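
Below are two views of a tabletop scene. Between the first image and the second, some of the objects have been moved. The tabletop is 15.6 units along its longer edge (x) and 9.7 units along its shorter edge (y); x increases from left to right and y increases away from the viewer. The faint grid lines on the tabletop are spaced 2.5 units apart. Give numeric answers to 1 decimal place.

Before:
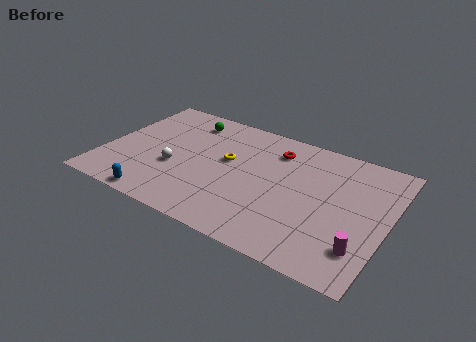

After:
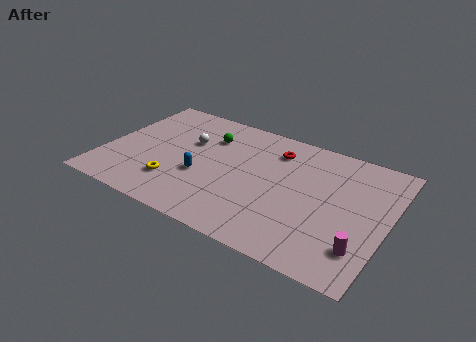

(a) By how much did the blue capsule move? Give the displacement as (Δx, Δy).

(1.9, 2.9)

From the two frames, the blue capsule sits at roughly (3.6, 0.8) before and (5.5, 3.7) after.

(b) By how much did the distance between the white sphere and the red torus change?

-1.5

They were about 6.4 units apart before and 4.9 after — 1.5 units closer together.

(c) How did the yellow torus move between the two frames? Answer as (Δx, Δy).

(-2.5, -3.1)

From the two frames, the yellow torus sits at roughly (6.7, 5.6) before and (4.2, 2.5) after.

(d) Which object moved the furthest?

the yellow torus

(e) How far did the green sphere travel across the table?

1.7

The green sphere moved from about (4.0, 8.0) to (5.4, 7.1), a distance of √(1.4² + 0.9²) ≈ 1.7.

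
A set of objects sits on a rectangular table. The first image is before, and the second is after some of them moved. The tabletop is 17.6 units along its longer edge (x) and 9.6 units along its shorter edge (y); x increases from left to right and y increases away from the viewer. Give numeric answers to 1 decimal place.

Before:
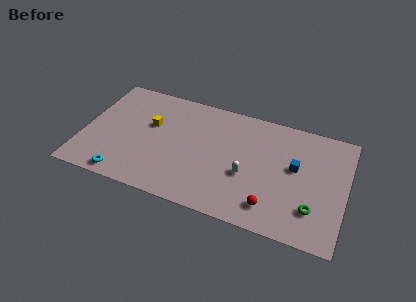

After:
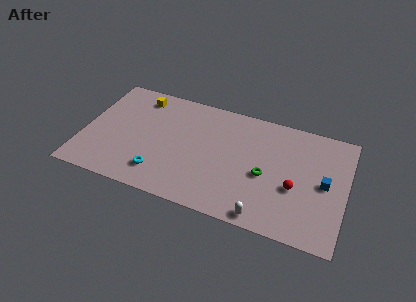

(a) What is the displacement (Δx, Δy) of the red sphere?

(1.4, 2.0)

From the two frames, the red sphere sits at roughly (12.9, 1.8) before and (14.3, 3.8) after.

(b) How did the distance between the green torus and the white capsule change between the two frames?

-1.4

They were about 4.7 units apart before and 3.3 after — 1.4 units closer together.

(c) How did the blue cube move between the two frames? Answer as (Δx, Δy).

(2.0, -0.7)

The blue cube started near (14.2, 5.5) and ended near (16.2, 4.8).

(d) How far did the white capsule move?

3.2

The white capsule moved from about (11.1, 3.8) to (12.5, 0.9), a distance of √(1.4² + 2.9²) ≈ 3.2.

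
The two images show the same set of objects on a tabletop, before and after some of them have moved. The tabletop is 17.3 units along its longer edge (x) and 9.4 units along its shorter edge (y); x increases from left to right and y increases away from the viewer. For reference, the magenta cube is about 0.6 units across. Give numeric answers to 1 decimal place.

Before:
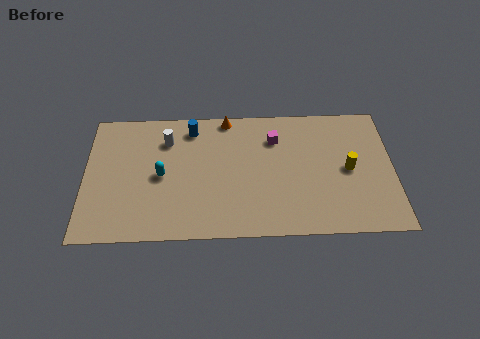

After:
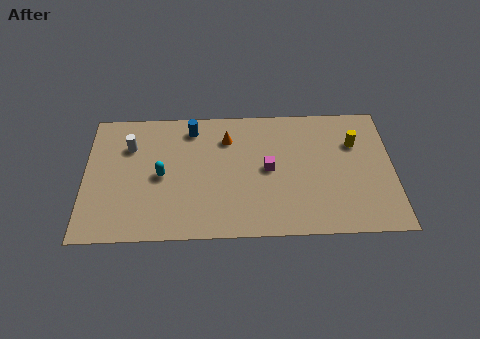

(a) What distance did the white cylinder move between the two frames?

2.1

The white cylinder moved from about (4.6, 7.1) to (2.5, 6.7), a distance of √(2.1² + 0.4²) ≈ 2.1.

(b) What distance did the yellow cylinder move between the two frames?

1.9

The yellow cylinder was near (14.8, 4.6) before and (15.2, 6.5) after, so it travelled √(0.4² + 1.9²) ≈ 1.9 units.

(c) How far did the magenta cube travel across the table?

2.2

The magenta cube moved from about (10.7, 7.0) to (10.3, 4.8), a distance of √(0.4² + 2.2²) ≈ 2.2.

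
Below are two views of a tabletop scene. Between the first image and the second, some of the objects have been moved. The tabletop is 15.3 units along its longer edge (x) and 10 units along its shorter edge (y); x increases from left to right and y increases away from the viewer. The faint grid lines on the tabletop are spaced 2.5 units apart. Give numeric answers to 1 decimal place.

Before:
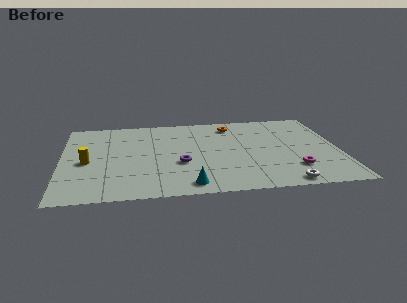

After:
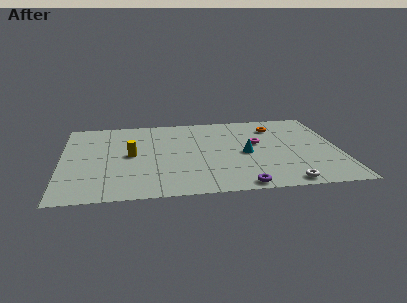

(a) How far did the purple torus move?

4.4

The purple torus moved from about (6.5, 3.8) to (9.7, 0.8), a distance of √(3.2² + 3.0²) ≈ 4.4.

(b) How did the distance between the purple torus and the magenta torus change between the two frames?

-1.2

Before: roughly 6.3 units apart; after: 5.1. That's 1.2 units closer together.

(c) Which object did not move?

the white torus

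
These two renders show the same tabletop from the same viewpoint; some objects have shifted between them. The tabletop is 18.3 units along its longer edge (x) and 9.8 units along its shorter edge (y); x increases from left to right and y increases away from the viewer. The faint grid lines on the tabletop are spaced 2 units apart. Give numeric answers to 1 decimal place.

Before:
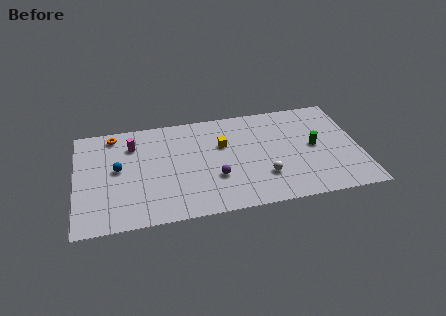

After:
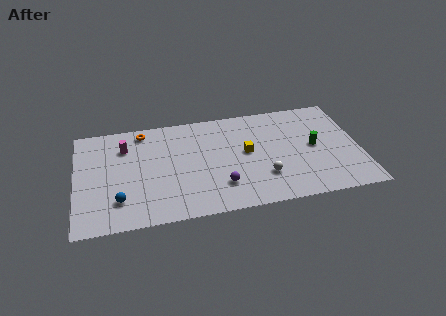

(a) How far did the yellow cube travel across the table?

1.8

From (9.5, 6.3) to (11.0, 5.3), the yellow cube covered √(1.5² + 1.0²) ≈ 1.8 units.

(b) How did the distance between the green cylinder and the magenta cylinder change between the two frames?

+0.5

Before: roughly 11.9 units apart; after: 12.4. That's 0.5 units further apart.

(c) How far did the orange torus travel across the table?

1.9

The orange torus was near (2.5, 8.6) before and (4.4, 8.6) after, so it travelled √(1.9² + 0.0²) ≈ 1.9 units.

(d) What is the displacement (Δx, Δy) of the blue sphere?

(0.0, -2.9)

The blue sphere was at about (2.7, 5.3) and moved to about (2.7, 2.4).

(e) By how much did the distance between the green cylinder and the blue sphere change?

+0.3

The distance was about 12.7 in the first image and 13.0 in the second, so they moved 0.3 units further apart.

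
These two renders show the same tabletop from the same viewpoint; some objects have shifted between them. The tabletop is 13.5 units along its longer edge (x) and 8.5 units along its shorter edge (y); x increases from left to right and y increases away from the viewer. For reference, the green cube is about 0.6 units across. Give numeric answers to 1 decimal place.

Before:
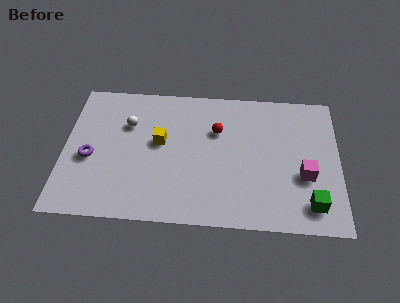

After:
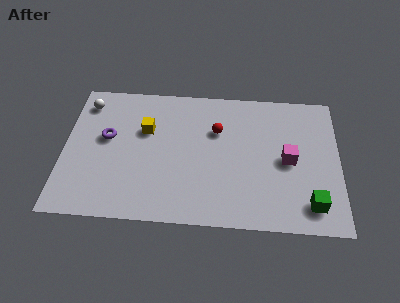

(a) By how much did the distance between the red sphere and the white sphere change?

+2.2

They were about 4.4 units apart before and 6.6 after — 2.2 units further apart.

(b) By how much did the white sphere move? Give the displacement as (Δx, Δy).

(-2.1, 1.2)

From the two frames, the white sphere sits at roughly (3.1, 5.8) before and (1.0, 7.0) after.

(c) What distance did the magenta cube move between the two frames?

1.2

The magenta cube moved from about (11.8, 3.2) to (11.0, 4.1), a distance of √(0.8² + 0.9²) ≈ 1.2.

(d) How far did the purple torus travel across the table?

1.5

The purple torus moved from about (1.3, 3.6) to (2.1, 4.9), a distance of √(0.8² + 1.3²) ≈ 1.5.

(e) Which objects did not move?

the green cube and the red sphere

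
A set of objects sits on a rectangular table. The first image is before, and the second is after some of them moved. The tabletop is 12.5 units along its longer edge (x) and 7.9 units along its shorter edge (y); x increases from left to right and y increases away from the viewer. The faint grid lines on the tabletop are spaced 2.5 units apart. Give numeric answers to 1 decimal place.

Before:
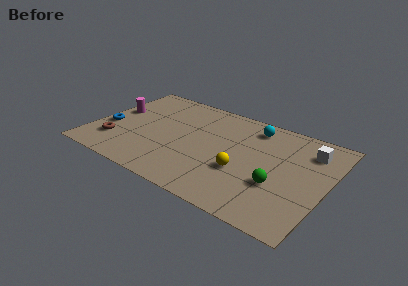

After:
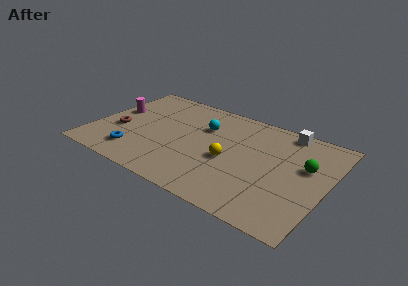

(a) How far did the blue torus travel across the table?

2.3

The blue torus was near (0.8, 3.1) before and (2.6, 1.6) after, so it travelled √(1.8² + 1.5²) ≈ 2.3 units.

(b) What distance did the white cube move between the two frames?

1.7

The white cube was near (11.3, 6.1) before and (9.9, 7.1) after, so it travelled √(1.4² + 1.0²) ≈ 1.7 units.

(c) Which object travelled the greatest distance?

the cyan sphere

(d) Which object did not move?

the magenta cylinder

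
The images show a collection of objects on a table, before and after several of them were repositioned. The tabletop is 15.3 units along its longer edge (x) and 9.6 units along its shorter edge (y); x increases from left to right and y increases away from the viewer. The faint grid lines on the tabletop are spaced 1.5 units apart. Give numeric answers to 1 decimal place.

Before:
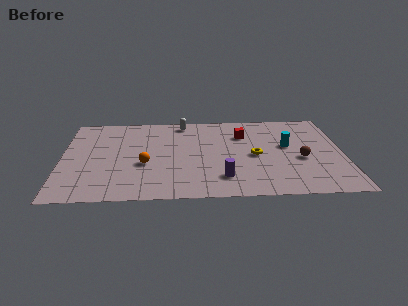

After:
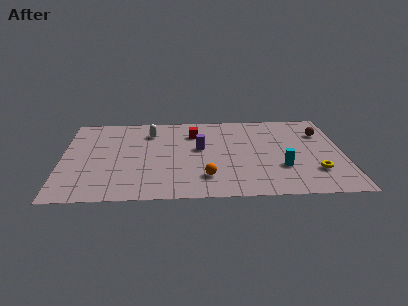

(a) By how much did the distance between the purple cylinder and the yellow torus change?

+3.8

They were about 3.0 units apart before and 6.8 after — 3.8 units further apart.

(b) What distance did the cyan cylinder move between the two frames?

2.4

The cyan cylinder moved from about (12.3, 5.5) to (11.9, 3.1), a distance of √(0.4² + 2.4²) ≈ 2.4.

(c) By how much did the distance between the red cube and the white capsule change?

-1.3

The distance was about 3.7 in the first image and 2.4 in the second, so they moved 1.3 units closer together.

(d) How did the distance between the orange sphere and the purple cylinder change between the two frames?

-1.3

They were about 4.5 units apart before and 3.2 after — 1.3 units closer together.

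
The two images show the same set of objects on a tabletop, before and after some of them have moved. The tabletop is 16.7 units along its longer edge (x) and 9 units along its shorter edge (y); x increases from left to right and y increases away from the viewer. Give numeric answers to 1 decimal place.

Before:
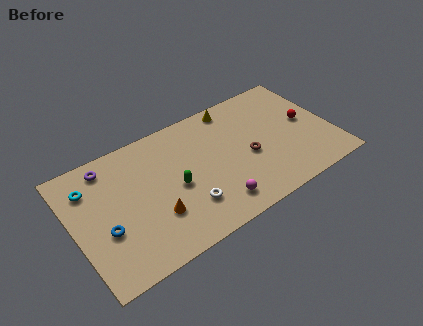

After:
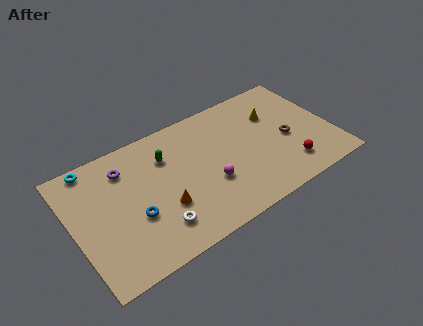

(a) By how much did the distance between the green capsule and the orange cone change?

+1.5

The distance was about 2.0 in the first image and 3.5 in the second, so they moved 1.5 units further apart.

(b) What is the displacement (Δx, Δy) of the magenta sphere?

(-0.1, 1.6)

From the two frames, the magenta sphere sits at roughly (8.6, 1.6) before and (8.5, 3.2) after.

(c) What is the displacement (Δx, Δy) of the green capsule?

(-0.2, 2.4)

From the two frames, the green capsule sits at roughly (6.4, 4.1) before and (6.2, 6.5) after.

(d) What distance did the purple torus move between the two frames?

1.2

The purple torus was near (2.6, 7.7) before and (3.6, 7.0) after, so it travelled √(1.0² + 0.7²) ≈ 1.2 units.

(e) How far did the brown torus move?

2.6

The brown torus moved from about (11.2, 3.9) to (13.8, 4.0), a distance of √(2.6² + 0.1²) ≈ 2.6.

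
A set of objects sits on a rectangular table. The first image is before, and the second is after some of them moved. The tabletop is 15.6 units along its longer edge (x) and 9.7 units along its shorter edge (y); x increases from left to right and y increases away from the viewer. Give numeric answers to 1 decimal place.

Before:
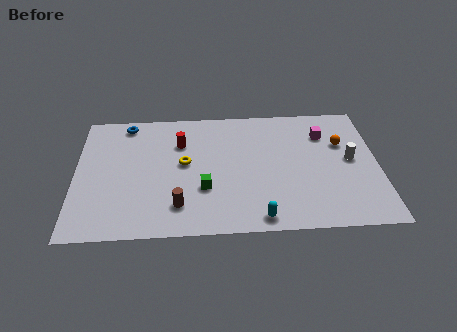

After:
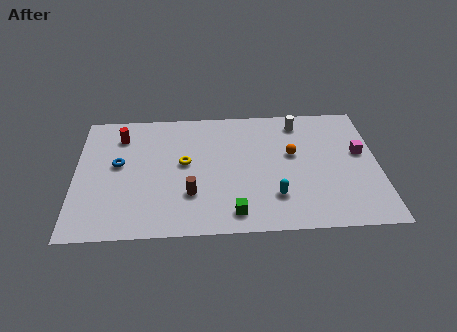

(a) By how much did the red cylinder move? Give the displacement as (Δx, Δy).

(-3.1, 0.7)

From the two frames, the red cylinder sits at roughly (5.4, 6.9) before and (2.3, 7.6) after.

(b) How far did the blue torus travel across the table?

3.2

The blue torus was near (2.6, 8.6) before and (2.2, 5.4) after, so it travelled √(0.4² + 3.2²) ≈ 3.2 units.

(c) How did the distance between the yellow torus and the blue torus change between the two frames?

-1.1

The distance was about 4.5 in the first image and 3.4 in the second, so they moved 1.1 units closer together.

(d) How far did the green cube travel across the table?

2.4

From (6.6, 3.3) to (8.1, 1.4), the green cube covered √(1.5² + 1.9²) ≈ 2.4 units.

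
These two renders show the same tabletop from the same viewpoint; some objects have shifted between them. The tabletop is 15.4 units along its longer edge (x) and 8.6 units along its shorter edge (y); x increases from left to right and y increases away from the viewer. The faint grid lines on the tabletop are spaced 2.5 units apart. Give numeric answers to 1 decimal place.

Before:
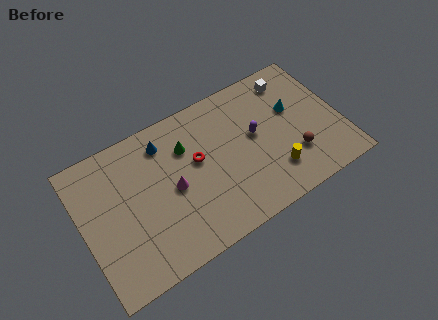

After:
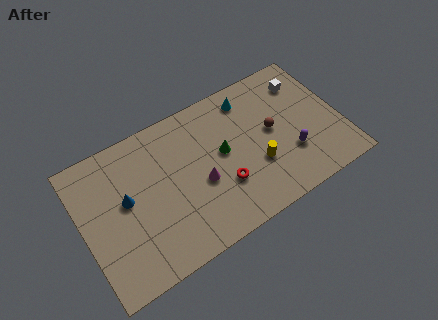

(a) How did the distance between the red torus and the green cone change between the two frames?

+0.7

They were about 1.2 units apart before and 1.9 after — 0.7 units further apart.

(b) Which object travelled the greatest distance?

the blue cone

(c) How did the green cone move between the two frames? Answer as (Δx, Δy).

(2.0, -1.4)

From the two frames, the green cone sits at roughly (6.4, 6.1) before and (8.4, 4.7) after.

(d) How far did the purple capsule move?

2.8

From (10.4, 4.8) to (12.2, 2.7), the purple capsule covered √(1.8² + 2.1²) ≈ 2.8 units.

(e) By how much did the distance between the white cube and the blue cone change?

+3.5

They were about 7.8 units apart before and 11.3 after — 3.5 units further apart.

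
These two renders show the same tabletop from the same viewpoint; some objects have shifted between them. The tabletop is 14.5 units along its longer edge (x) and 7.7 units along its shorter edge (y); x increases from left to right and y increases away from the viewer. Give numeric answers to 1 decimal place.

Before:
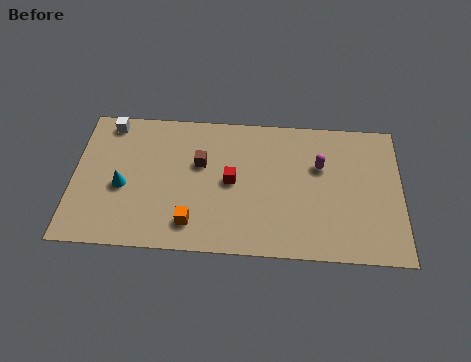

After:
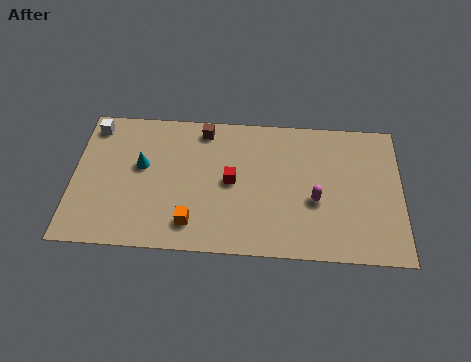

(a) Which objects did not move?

the red cube and the orange cube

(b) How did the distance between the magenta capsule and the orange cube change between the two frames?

-1.0

Before: roughly 6.6 units apart; after: 5.6. That's 1.0 units closer together.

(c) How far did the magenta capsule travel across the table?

1.9

The magenta capsule was near (10.9, 5.0) before and (10.7, 3.1) after, so it travelled √(0.2² + 1.9²) ≈ 1.9 units.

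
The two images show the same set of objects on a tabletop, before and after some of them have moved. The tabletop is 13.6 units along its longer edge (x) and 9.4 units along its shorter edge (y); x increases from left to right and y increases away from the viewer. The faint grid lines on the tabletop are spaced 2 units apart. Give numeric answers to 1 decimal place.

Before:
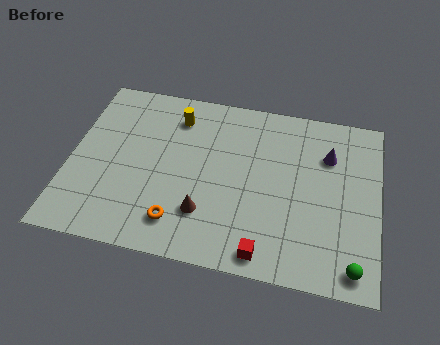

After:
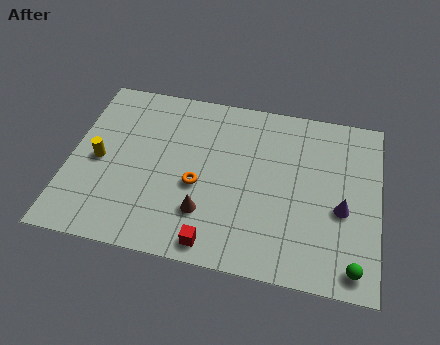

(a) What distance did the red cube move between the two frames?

2.2

The red cube moved from about (8.8, 1.0) to (6.6, 1.0), a distance of √(2.2² + 0.0²) ≈ 2.2.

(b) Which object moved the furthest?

the yellow cylinder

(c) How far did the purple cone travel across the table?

2.9

The purple cone moved from about (11.3, 6.7) to (12.0, 3.9), a distance of √(0.7² + 2.8²) ≈ 2.9.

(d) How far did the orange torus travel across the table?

2.2

The orange torus was near (5.0, 1.8) before and (5.7, 3.9) after, so it travelled √(0.7² + 2.1²) ≈ 2.2 units.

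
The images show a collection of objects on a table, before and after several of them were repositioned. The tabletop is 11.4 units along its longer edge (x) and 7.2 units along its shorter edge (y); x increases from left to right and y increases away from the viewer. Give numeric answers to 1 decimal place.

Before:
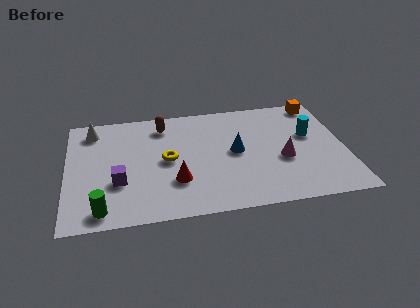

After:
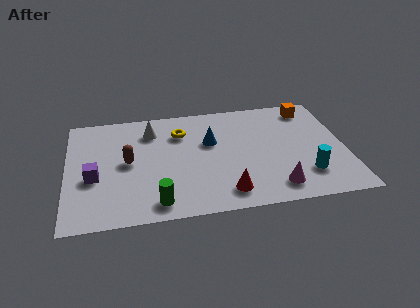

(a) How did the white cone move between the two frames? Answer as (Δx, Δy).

(2.4, -0.4)

The white cone started near (1.1, 6.0) and ended near (3.5, 5.6).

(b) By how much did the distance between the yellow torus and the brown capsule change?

+0.4

The distance was about 2.3 in the first image and 2.7 in the second, so they moved 0.4 units further apart.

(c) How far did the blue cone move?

1.3

The blue cone moved from about (6.9, 3.7) to (5.9, 4.5), a distance of √(1.0² + 0.8²) ≈ 1.3.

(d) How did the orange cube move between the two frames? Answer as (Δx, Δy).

(-0.4, -0.3)

The orange cube was at about (10.5, 6.4) and moved to about (10.1, 6.1).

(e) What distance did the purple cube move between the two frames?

1.1

The purple cube moved from about (2.1, 2.5) to (1.1, 2.9), a distance of √(1.0² + 0.4²) ≈ 1.1.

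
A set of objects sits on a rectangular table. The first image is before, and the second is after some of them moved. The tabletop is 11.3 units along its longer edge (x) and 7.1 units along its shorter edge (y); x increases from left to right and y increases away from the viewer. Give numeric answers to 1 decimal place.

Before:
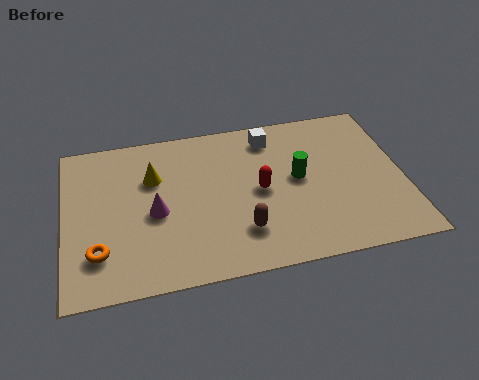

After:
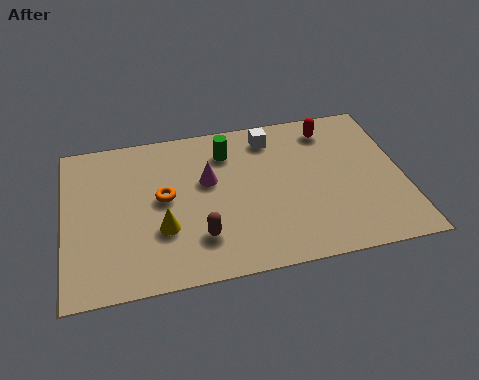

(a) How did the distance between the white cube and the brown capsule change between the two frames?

+0.6

They were about 4.3 units apart before and 4.9 after — 0.6 units further apart.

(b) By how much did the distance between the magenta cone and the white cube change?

-2.1

The distance was about 4.8 in the first image and 2.7 in the second, so they moved 2.1 units closer together.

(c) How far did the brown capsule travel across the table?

1.4

The brown capsule moved from about (5.8, 1.8) to (4.4, 1.8), a distance of √(1.4² + 0.0²) ≈ 1.4.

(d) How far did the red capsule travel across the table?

3.5

The red capsule moved from about (6.5, 3.5) to (9.0, 5.9), a distance of √(2.5² + 2.4²) ≈ 3.5.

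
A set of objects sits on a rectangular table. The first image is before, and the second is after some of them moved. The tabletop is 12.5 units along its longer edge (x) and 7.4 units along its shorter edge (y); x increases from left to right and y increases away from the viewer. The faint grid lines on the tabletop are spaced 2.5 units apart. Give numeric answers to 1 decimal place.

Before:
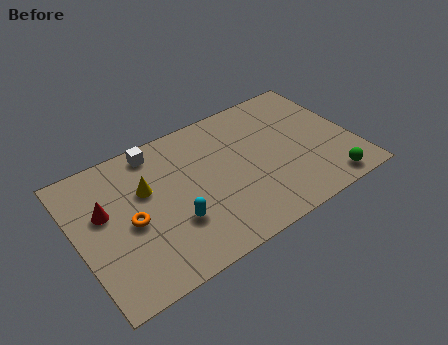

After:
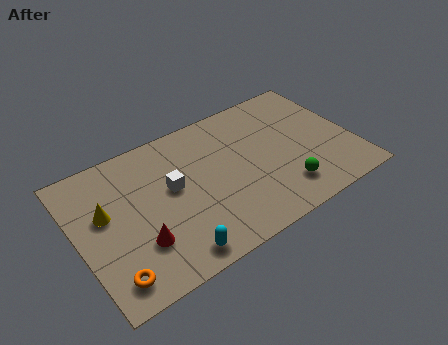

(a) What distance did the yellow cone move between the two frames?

1.9

The yellow cone was near (3.2, 4.7) before and (1.3, 4.4) after, so it travelled √(1.9² + 0.3²) ≈ 1.9 units.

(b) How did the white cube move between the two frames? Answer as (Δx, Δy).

(0.4, -2.3)

The white cube started near (3.9, 6.5) and ended near (4.3, 4.2).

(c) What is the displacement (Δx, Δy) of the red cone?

(1.2, -2.3)

The red cone started near (1.3, 4.5) and ended near (2.5, 2.2).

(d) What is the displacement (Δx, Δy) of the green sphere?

(-1.9, 0.7)

The green sphere was at about (10.9, 0.9) and moved to about (9.0, 1.6).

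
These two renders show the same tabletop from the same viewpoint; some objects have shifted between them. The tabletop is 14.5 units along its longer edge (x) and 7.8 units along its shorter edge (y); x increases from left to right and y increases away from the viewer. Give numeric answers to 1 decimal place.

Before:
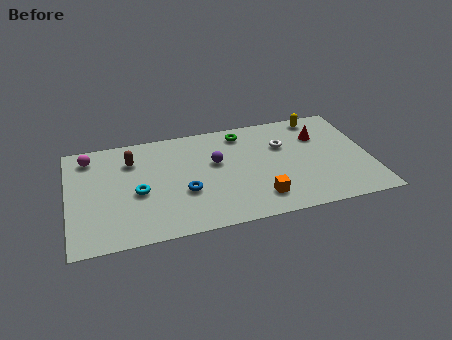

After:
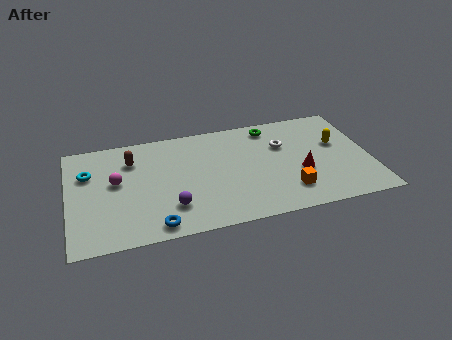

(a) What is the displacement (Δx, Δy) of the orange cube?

(1.4, 0.2)

From the two frames, the orange cube sits at roughly (9.0, 1.6) before and (10.4, 1.8) after.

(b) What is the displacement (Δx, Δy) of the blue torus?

(-1.5, -2.0)

The blue torus started near (5.5, 2.9) and ended near (4.0, 0.9).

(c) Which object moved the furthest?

the purple sphere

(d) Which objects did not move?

the white torus and the brown capsule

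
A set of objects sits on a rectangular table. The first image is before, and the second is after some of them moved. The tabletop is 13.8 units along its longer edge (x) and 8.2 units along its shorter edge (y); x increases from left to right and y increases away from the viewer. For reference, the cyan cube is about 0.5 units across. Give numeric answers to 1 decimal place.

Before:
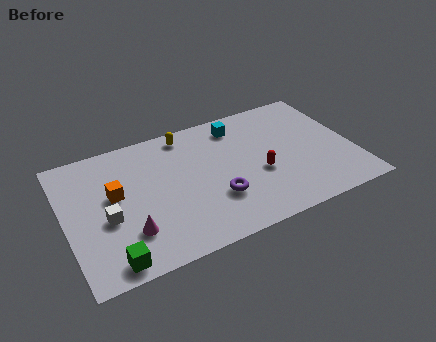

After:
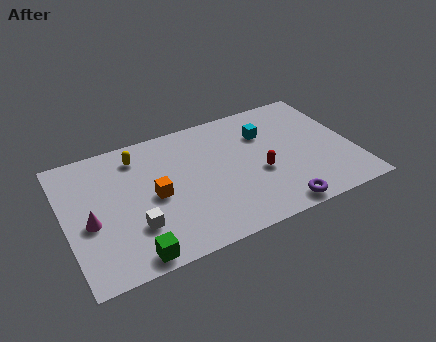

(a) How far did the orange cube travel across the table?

2.0

The orange cube moved from about (2.4, 4.7) to (4.2, 3.9), a distance of √(1.8² + 0.8²) ≈ 2.0.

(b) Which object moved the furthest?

the purple torus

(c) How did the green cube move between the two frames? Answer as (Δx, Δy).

(1.0, -0.1)

From the two frames, the green cube sits at roughly (1.8, 0.9) before and (2.8, 0.8) after.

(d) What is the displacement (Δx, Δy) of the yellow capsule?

(-2.4, -0.5)

The yellow capsule started near (6.1, 7.2) and ended near (3.7, 6.7).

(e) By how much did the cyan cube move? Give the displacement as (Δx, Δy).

(1.2, -1.0)

The cyan cube started near (8.6, 6.8) and ended near (9.8, 5.8).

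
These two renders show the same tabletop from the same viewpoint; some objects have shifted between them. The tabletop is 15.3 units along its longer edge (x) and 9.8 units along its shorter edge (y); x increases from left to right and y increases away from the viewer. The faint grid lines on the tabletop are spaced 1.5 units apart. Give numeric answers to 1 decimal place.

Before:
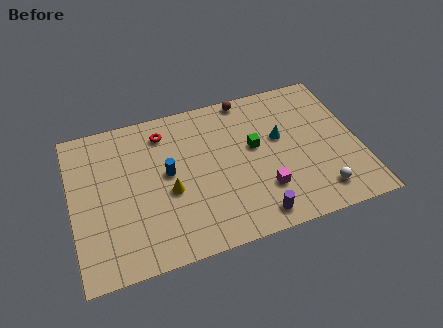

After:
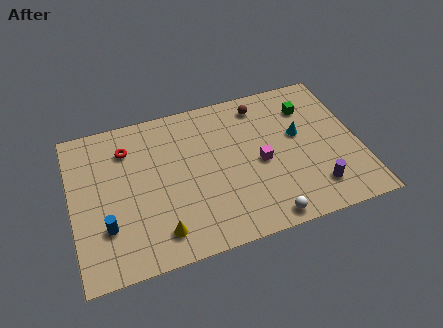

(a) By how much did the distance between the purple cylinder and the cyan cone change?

-1.2

The distance was about 4.9 in the first image and 3.7 in the second, so they moved 1.2 units closer together.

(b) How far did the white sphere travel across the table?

3.1

From (12.9, 1.7) to (9.9, 0.9), the white sphere covered √(3.0² + 0.8²) ≈ 3.1 units.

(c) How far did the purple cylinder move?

3.4

From (9.4, 1.2) to (12.7, 2.0), the purple cylinder covered √(3.3² + 0.8²) ≈ 3.4 units.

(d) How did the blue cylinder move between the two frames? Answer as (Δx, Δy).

(-3.4, -2.4)

The blue cylinder was at about (5.1, 5.3) and moved to about (1.7, 2.9).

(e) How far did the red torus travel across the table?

2.1

The red torus moved from about (5.1, 8.0) to (3.1, 7.5), a distance of √(2.0² + 0.5²) ≈ 2.1.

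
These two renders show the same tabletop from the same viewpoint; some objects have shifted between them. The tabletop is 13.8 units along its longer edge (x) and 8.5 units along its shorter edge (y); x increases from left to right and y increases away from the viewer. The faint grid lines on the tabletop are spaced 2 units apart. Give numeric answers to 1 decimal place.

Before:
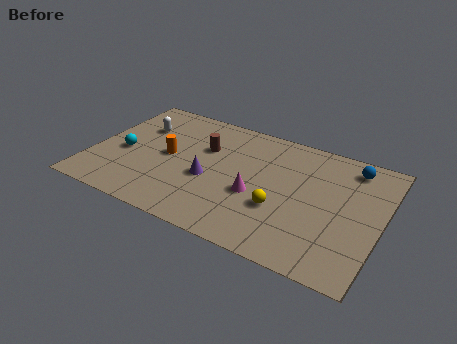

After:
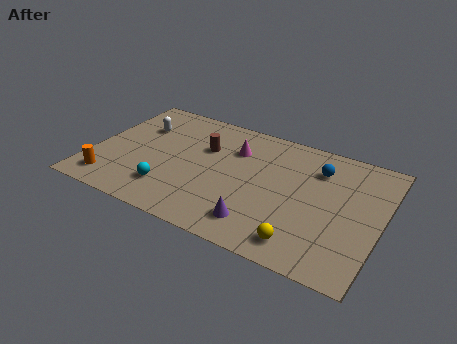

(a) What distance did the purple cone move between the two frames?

3.3

The purple cone moved from about (5.7, 3.5) to (8.4, 1.6), a distance of √(2.7² + 1.9²) ≈ 3.3.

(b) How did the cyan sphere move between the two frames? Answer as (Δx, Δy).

(2.5, -1.7)

From the two frames, the cyan sphere sits at roughly (1.5, 3.7) before and (4.0, 2.0) after.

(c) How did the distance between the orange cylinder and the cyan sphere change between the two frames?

+0.7

They were about 2.2 units apart before and 2.9 after — 0.7 units further apart.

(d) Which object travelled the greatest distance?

the orange cylinder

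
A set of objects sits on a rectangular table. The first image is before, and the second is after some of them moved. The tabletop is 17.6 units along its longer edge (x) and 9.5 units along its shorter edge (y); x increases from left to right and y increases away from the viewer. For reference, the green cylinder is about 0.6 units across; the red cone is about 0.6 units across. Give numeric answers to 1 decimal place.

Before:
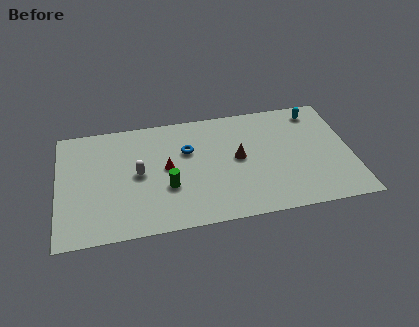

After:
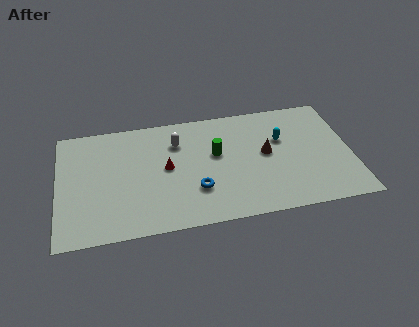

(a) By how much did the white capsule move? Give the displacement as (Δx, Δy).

(2.4, 2.2)

The white capsule was at about (4.8, 4.8) and moved to about (7.2, 7.0).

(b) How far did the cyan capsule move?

3.0

The cyan capsule was near (15.7, 8.1) before and (13.5, 6.1) after, so it travelled √(2.2² + 2.0²) ≈ 3.0 units.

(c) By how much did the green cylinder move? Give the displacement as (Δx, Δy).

(3.0, 2.2)

The green cylinder was at about (6.5, 3.4) and moved to about (9.5, 5.6).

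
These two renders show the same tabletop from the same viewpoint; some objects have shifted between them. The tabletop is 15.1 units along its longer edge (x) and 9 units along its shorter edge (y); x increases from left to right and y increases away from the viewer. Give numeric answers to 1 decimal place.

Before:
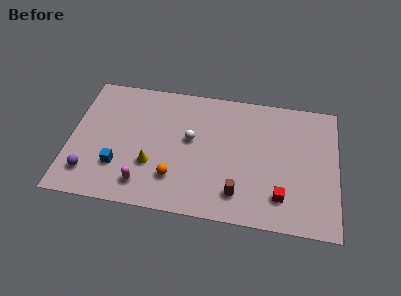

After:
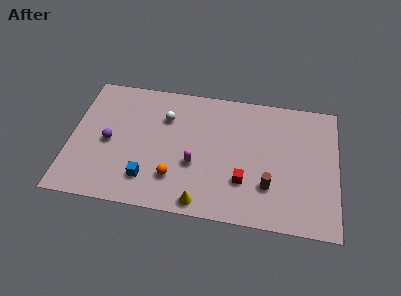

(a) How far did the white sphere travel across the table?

2.0

The white sphere moved from about (6.8, 5.1) to (5.3, 6.4), a distance of √(1.5² + 1.3²) ≈ 2.0.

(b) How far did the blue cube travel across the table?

1.8

From (2.8, 2.6) to (4.5, 2.0), the blue cube covered √(1.7² + 0.6²) ≈ 1.8 units.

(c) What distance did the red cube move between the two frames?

2.2

From (12.0, 2.0) to (9.9, 2.7), the red cube covered √(2.1² + 0.7²) ≈ 2.2 units.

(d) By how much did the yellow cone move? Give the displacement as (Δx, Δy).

(2.9, -2.1)

The yellow cone was at about (4.7, 3.0) and moved to about (7.6, 0.9).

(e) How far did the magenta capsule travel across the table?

3.3

The magenta capsule was near (4.3, 1.6) before and (7.1, 3.4) after, so it travelled √(2.8² + 1.8²) ≈ 3.3 units.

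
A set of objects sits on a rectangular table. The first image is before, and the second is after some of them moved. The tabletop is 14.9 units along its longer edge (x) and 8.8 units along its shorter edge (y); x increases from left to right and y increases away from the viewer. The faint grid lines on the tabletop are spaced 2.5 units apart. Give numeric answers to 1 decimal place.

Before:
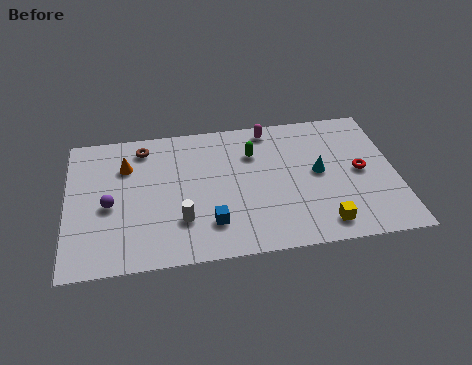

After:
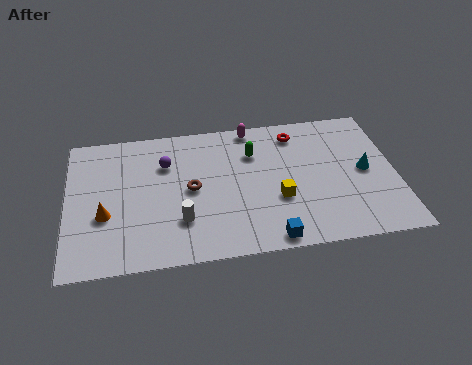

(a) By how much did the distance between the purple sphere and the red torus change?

-5.3

They were about 11.4 units apart before and 6.1 after — 5.3 units closer together.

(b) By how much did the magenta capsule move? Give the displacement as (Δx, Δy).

(-0.8, 0.2)

The magenta capsule started near (9.3, 7.8) and ended near (8.5, 8.0).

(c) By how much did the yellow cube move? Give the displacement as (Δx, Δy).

(-1.9, 1.9)

The yellow cube started near (11.4, 1.3) and ended near (9.5, 3.2).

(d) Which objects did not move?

the white cylinder and the green capsule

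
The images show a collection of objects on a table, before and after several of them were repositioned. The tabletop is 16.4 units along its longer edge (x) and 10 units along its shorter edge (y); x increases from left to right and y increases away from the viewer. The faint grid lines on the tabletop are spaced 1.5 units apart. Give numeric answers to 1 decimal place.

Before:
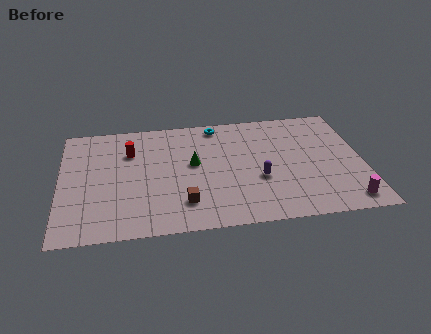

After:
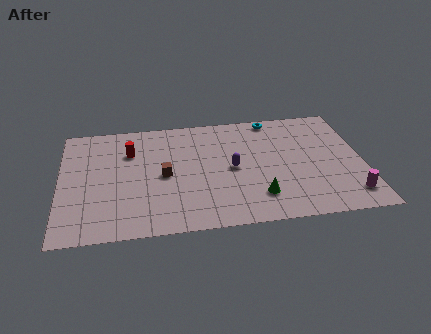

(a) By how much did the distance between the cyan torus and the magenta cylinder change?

-1.9

Before: roughly 10.1 units apart; after: 8.2. That's 1.9 units closer together.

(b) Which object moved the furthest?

the green cone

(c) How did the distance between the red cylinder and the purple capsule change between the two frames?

-1.7

They were about 7.6 units apart before and 5.9 after — 1.7 units closer together.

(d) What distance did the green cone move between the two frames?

4.7

From (7.2, 5.6) to (10.6, 2.3), the green cone covered √(3.4² + 3.3²) ≈ 4.7 units.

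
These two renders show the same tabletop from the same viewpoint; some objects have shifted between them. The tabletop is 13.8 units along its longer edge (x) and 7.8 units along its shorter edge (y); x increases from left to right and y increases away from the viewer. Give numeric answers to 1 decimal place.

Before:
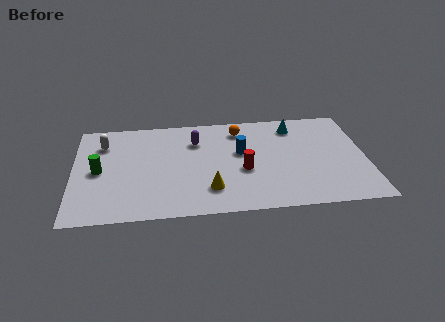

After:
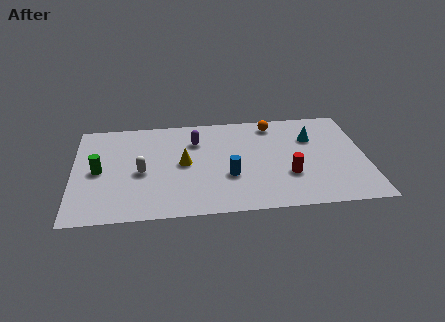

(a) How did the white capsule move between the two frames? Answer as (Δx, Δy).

(1.8, -2.4)

The white capsule was at about (1.4, 5.9) and moved to about (3.2, 3.5).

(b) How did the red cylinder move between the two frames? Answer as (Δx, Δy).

(2.1, -0.6)

The red cylinder started near (8.0, 3.2) and ended near (10.1, 2.6).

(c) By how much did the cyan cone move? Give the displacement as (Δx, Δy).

(0.8, -1.0)

The cyan cone started near (10.5, 6.4) and ended near (11.3, 5.4).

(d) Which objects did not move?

the purple capsule and the green cylinder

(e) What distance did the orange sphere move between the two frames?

1.6

From (7.9, 6.4) to (9.5, 6.7), the orange sphere covered √(1.6² + 0.3²) ≈ 1.6 units.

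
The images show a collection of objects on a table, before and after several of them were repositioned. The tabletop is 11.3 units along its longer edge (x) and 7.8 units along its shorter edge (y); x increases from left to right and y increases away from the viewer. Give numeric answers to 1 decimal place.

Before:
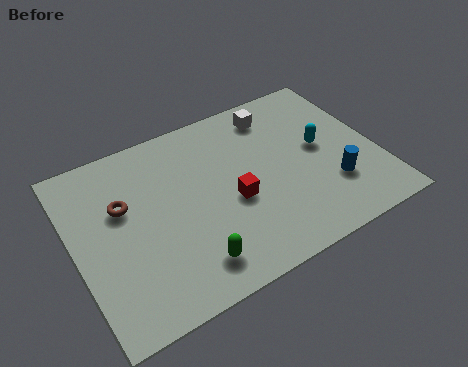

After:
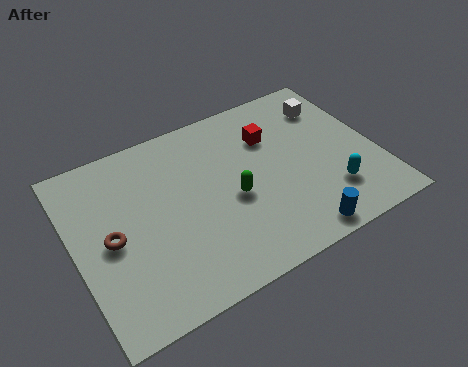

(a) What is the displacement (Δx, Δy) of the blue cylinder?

(-1.6, -1.5)

From the two frames, the blue cylinder sits at roughly (9.4, 2.3) before and (7.8, 0.8) after.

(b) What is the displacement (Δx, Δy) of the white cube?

(2.1, -0.5)

From the two frames, the white cube sits at roughly (7.9, 6.5) before and (10.0, 6.0) after.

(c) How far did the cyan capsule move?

2.2

From (9.3, 4.2) to (9.3, 2.0), the cyan capsule covered √(0.0² + 2.2²) ≈ 2.2 units.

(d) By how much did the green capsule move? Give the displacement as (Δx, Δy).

(1.9, 2.0)

The green capsule was at about (3.9, 1.4) and moved to about (5.8, 3.4).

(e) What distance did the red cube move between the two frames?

2.8

The red cube moved from about (5.8, 3.3) to (7.6, 5.5), a distance of √(1.8² + 2.2²) ≈ 2.8.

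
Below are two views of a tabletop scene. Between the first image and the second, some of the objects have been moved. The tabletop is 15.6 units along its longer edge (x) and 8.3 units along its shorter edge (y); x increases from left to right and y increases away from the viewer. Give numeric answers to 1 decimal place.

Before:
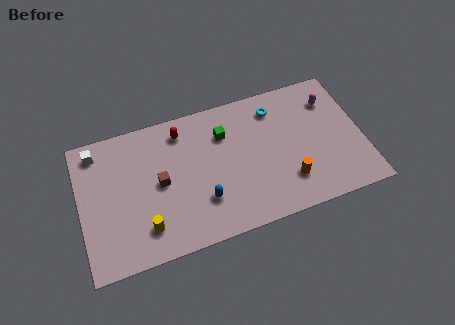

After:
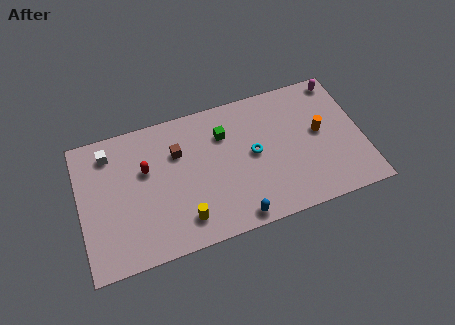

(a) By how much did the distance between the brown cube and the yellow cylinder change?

+1.5

The distance was about 2.6 in the first image and 4.1 in the second, so they moved 1.5 units further apart.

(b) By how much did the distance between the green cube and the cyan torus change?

-0.7

Before: roughly 3.0 units apart; after: 2.3. That's 0.7 units closer together.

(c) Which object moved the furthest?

the orange cylinder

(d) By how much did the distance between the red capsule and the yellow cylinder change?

-1.6

Before: roughly 5.6 units apart; after: 4.0. That's 1.6 units closer together.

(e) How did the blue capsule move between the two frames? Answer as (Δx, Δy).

(1.7, -1.6)

From the two frames, the blue capsule sits at roughly (6.6, 2.4) before and (8.3, 0.8) after.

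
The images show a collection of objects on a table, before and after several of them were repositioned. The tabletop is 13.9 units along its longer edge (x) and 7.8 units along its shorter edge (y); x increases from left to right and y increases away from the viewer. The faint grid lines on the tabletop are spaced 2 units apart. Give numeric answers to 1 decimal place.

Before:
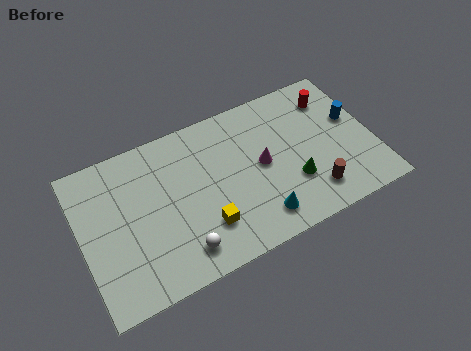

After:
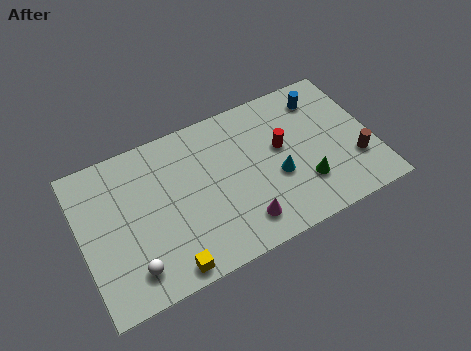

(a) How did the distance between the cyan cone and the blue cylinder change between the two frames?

-1.8

The distance was about 5.9 in the first image and 4.1 in the second, so they moved 1.8 units closer together.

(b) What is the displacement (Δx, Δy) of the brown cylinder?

(2.2, 0.8)

The brown cylinder was at about (10.7, 1.6) and moved to about (12.9, 2.4).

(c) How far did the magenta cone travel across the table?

2.8

From (8.6, 4.0) to (7.3, 1.5), the magenta cone covered √(1.3² + 2.5²) ≈ 2.8 units.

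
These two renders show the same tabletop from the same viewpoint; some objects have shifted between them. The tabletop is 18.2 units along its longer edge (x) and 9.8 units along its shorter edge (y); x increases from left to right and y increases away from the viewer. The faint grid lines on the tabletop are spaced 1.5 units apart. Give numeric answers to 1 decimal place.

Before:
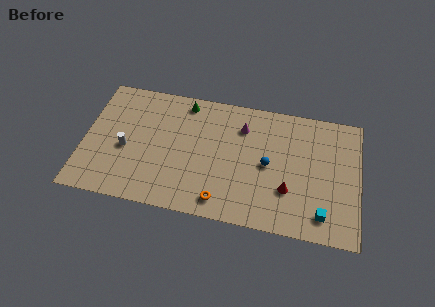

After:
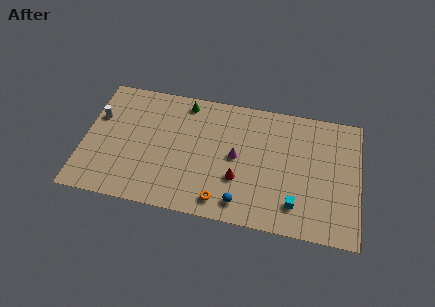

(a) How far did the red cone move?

3.3

The red cone moved from about (13.6, 3.1) to (10.3, 3.3), a distance of √(3.3² + 0.2²) ≈ 3.3.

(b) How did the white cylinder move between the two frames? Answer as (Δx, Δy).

(-2.0, 2.2)

The white cylinder started near (2.8, 4.2) and ended near (0.8, 6.4).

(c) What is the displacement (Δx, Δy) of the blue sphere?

(-1.6, -3.3)

The blue sphere was at about (12.2, 4.8) and moved to about (10.6, 1.5).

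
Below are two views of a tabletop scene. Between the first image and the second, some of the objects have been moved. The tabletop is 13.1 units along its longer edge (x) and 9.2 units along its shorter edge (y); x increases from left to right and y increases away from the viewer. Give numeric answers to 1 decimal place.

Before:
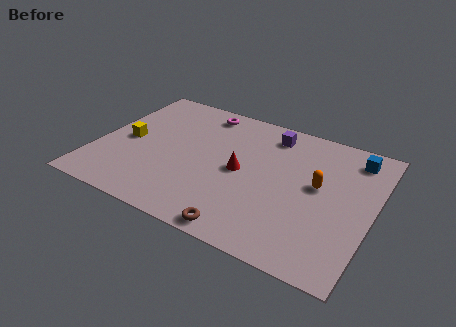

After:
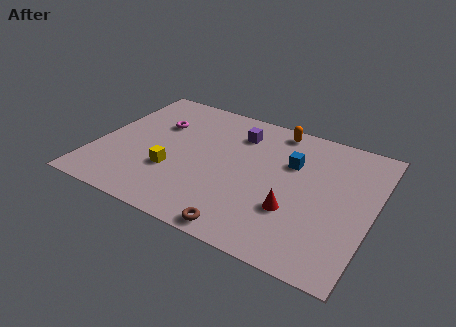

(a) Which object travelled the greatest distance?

the orange capsule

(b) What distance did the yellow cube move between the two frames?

2.7

From (1.4, 4.4) to (3.8, 3.1), the yellow cube covered √(2.4² + 1.3²) ≈ 2.7 units.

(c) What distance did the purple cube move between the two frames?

1.6

From (7.9, 7.7) to (6.4, 7.1), the purple cube covered √(1.5² + 0.6²) ≈ 1.6 units.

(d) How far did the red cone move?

3.1

From (6.9, 4.5) to (9.6, 3.0), the red cone covered √(2.7² + 1.5²) ≈ 3.1 units.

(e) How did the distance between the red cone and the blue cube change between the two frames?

-2.8

The distance was about 5.9 in the first image and 3.1 in the second, so they moved 2.8 units closer together.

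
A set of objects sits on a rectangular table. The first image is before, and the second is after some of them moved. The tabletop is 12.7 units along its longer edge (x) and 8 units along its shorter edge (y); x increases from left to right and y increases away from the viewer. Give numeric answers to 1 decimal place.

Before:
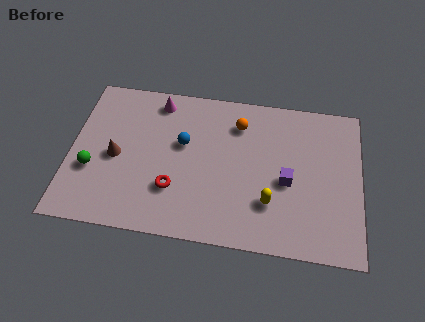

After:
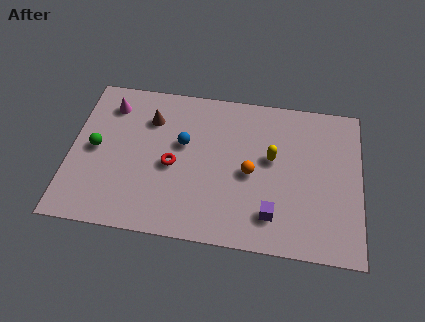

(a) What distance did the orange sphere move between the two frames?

2.6

From (7.3, 6.2) to (7.9, 3.7), the orange sphere covered √(0.6² + 2.5²) ≈ 2.6 units.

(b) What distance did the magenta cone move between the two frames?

2.2

From (3.7, 6.9) to (1.6, 6.4), the magenta cone covered √(2.1² + 0.5²) ≈ 2.2 units.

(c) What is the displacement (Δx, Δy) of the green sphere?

(0.1, 1.1)

The green sphere was at about (1.0, 2.9) and moved to about (1.1, 4.0).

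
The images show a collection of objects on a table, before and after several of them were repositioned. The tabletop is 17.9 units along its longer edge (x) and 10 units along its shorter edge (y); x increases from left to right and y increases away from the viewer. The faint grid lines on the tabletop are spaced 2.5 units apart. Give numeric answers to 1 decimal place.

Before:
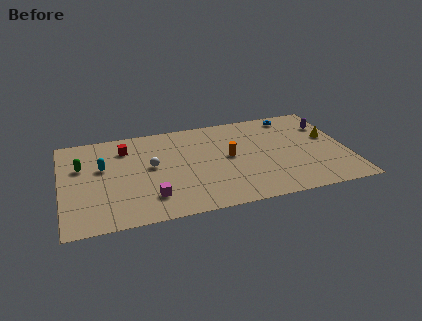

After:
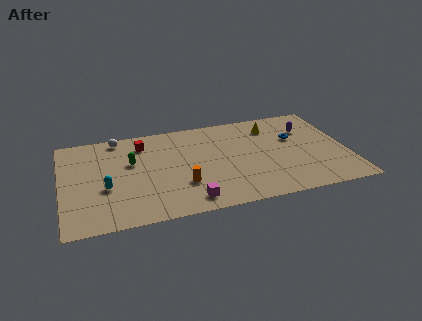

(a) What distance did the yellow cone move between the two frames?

4.0

The yellow cone moved from about (16.9, 5.9) to (13.4, 7.9), a distance of √(3.5² + 2.0²) ≈ 4.0.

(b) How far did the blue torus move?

2.5

The blue torus was near (14.8, 8.8) before and (14.7, 6.3) after, so it travelled √(0.1² + 2.5²) ≈ 2.5 units.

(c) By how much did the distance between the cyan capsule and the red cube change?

+2.5

They were about 2.3 units apart before and 4.8 after — 2.5 units further apart.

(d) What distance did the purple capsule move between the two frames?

1.3

The purple capsule was near (16.9, 7.3) before and (15.6, 7.1) after, so it travelled √(1.3² + 0.2²) ≈ 1.3 units.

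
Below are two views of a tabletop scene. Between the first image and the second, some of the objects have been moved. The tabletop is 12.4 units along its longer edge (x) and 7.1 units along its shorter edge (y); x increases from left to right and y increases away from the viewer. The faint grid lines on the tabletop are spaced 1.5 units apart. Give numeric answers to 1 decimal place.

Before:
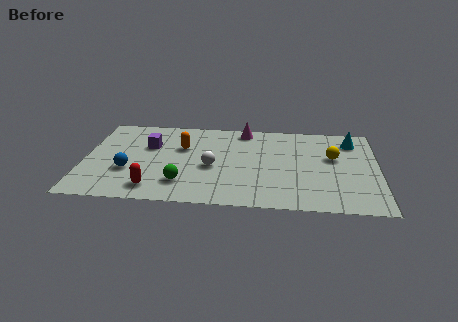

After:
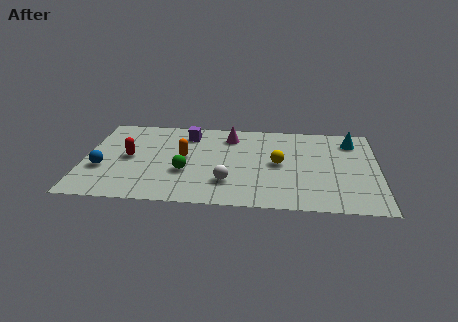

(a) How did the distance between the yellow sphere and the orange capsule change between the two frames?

-2.4

The distance was about 6.4 in the first image and 4.0 in the second, so they moved 2.4 units closer together.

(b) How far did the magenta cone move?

0.8

The magenta cone moved from about (6.7, 6.3) to (6.1, 5.7), a distance of √(0.6² + 0.6²) ≈ 0.8.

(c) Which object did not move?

the cyan cone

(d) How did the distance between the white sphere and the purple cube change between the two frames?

+1.1

Before: roughly 3.1 units apart; after: 4.2. That's 1.1 units further apart.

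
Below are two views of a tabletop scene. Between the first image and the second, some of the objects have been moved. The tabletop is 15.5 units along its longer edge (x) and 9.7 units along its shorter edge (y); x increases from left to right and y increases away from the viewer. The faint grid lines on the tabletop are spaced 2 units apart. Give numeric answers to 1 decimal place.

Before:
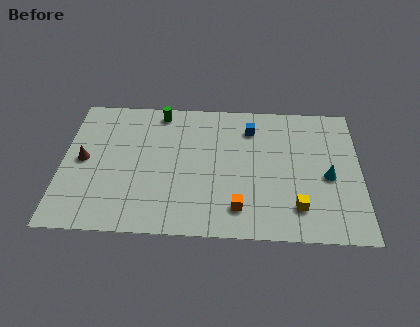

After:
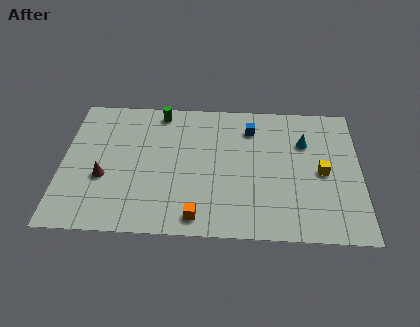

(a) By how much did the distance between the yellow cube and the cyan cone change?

-0.4

They were about 2.7 units apart before and 2.3 after — 0.4 units closer together.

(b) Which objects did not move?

the green cylinder and the blue cube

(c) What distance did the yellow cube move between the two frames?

2.8

From (12.2, 2.1) to (13.5, 4.6), the yellow cube covered √(1.3² + 2.5²) ≈ 2.8 units.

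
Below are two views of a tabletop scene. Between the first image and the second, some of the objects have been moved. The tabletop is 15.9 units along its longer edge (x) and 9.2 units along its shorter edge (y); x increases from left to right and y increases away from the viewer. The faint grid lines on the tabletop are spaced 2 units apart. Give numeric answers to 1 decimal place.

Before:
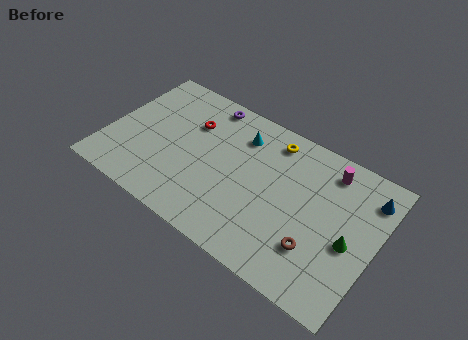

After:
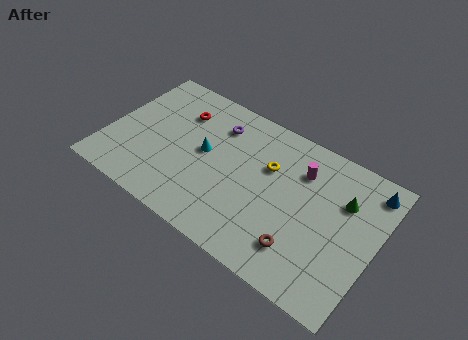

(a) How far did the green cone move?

2.4

The green cone moved from about (14.5, 4.0) to (13.8, 6.3), a distance of √(0.7² + 2.3²) ≈ 2.4.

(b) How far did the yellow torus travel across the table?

1.8

The yellow torus moved from about (9.3, 7.8) to (9.4, 6.0), a distance of √(0.1² + 1.8²) ≈ 1.8.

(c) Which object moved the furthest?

the cyan cone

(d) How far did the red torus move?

0.9

The red torus was near (4.6, 6.4) before and (3.8, 6.8) after, so it travelled √(0.8² + 0.4²) ≈ 0.9 units.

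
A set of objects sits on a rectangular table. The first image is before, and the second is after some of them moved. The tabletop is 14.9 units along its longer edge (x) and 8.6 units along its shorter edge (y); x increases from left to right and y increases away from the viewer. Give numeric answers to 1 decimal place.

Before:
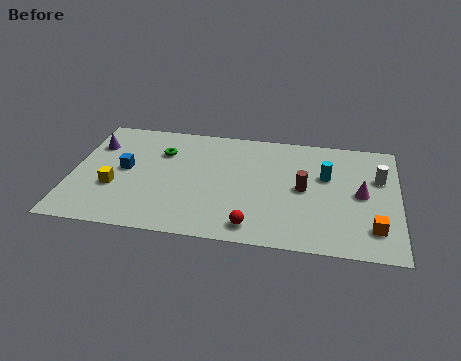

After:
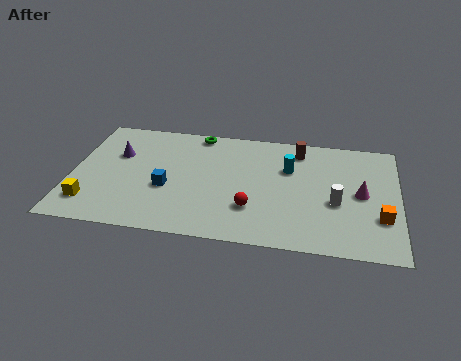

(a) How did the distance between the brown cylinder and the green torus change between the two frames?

-2.1

Before: roughly 6.8 units apart; after: 4.7. That's 2.1 units closer together.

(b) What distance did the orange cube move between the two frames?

0.9

The orange cube was near (13.8, 1.9) before and (14.1, 2.7) after, so it travelled √(0.3² + 0.8²) ≈ 0.9 units.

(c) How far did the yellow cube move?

1.6

The yellow cube was near (2.0, 3.1) before and (1.0, 1.8) after, so it travelled √(1.0² + 1.3²) ≈ 1.6 units.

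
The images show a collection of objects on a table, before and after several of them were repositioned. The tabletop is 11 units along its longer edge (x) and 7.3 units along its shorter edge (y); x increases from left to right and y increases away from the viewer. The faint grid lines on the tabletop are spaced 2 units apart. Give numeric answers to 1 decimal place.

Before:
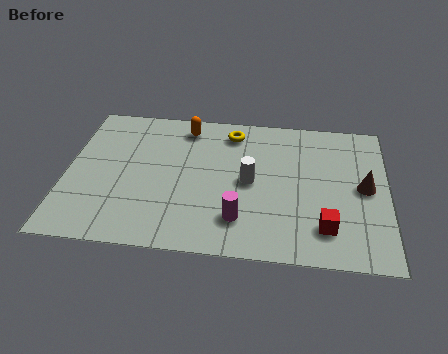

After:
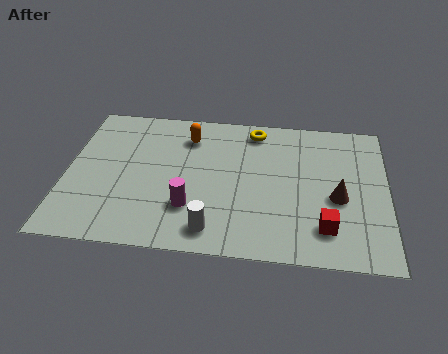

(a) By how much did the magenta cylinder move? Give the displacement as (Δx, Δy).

(-1.7, 0.4)

The magenta cylinder started near (6.0, 1.7) and ended near (4.3, 2.1).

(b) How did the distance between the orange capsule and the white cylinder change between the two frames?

+1.2

They were about 3.5 units apart before and 4.7 after — 1.2 units further apart.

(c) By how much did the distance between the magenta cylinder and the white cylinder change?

-0.6

The distance was about 1.9 in the first image and 1.3 in the second, so they moved 0.6 units closer together.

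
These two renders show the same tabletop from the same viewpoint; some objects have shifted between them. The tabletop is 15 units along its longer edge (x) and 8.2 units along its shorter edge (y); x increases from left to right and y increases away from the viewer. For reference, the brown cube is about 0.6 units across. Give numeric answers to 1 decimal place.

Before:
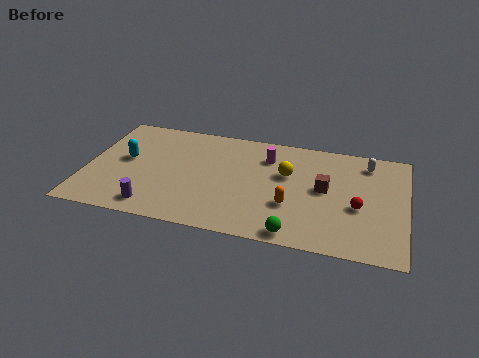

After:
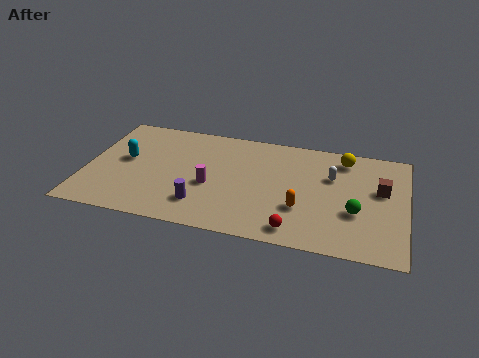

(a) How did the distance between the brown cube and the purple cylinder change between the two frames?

+0.3

The distance was about 8.4 in the first image and 8.7 in the second, so they moved 0.3 units further apart.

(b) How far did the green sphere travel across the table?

3.5

From (10.0, 0.8) to (12.7, 3.0), the green sphere covered √(2.7² + 2.2²) ≈ 3.5 units.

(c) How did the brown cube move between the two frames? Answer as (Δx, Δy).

(2.6, 0.5)

The brown cube started near (11.2, 4.4) and ended near (13.8, 4.9).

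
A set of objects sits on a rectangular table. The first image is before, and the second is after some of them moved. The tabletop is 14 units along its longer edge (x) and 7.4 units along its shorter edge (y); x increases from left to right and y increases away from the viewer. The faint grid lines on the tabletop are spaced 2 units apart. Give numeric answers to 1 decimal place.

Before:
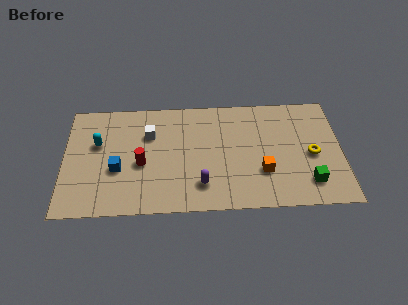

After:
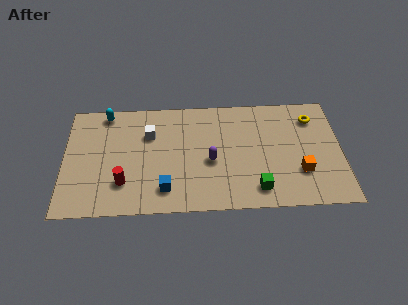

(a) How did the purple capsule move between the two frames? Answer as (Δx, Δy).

(0.5, 1.5)

The purple capsule was at about (6.9, 1.7) and moved to about (7.4, 3.2).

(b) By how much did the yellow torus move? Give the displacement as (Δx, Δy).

(0.1, 2.4)

From the two frames, the yellow torus sits at roughly (12.5, 3.4) before and (12.6, 5.8) after.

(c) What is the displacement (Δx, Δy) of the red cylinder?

(-0.9, -1.2)

The red cylinder was at about (3.9, 3.2) and moved to about (3.0, 2.0).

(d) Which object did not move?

the white cube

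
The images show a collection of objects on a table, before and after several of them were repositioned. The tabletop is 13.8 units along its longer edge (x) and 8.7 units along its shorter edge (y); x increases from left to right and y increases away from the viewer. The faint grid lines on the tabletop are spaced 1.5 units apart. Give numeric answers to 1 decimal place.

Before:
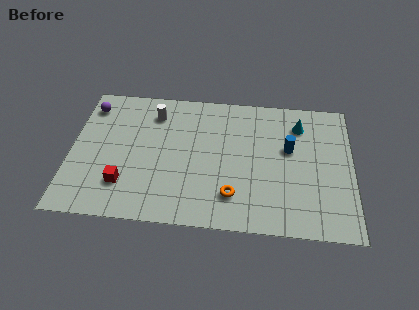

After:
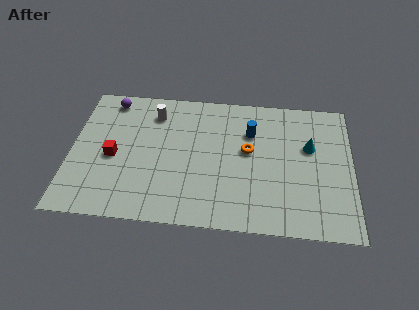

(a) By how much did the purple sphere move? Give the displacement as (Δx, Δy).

(1.0, 0.5)

The purple sphere started near (0.8, 7.1) and ended near (1.8, 7.6).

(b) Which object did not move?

the white cylinder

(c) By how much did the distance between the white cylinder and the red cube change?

-1.3

Before: roughly 4.9 units apart; after: 3.6. That's 1.3 units closer together.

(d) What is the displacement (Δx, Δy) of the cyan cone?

(0.5, -1.4)

The cyan cone was at about (11.2, 6.8) and moved to about (11.7, 5.4).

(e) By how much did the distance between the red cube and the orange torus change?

+1.4

The distance was about 5.3 in the first image and 6.7 in the second, so they moved 1.4 units further apart.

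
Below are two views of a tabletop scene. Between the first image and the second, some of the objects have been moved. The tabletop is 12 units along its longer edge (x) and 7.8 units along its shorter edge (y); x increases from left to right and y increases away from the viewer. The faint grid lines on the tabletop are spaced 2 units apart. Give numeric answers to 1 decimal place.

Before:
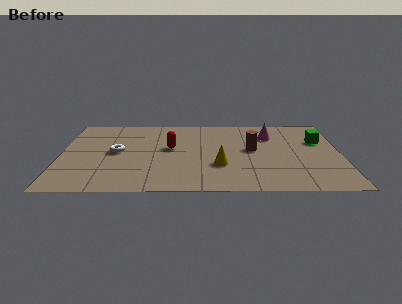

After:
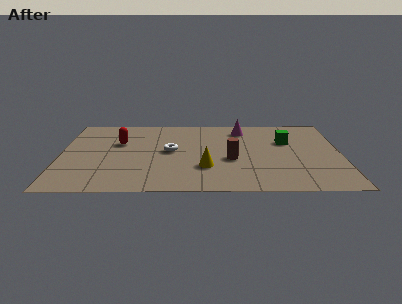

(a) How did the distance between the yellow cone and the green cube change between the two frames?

-0.6

The distance was about 5.0 in the first image and 4.4 in the second, so they moved 0.6 units closer together.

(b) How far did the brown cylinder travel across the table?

1.3

From (8.2, 4.2) to (7.3, 3.2), the brown cylinder covered √(0.9² + 1.0²) ≈ 1.3 units.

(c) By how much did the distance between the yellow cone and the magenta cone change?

+0.5

The distance was about 3.8 in the first image and 4.3 in the second, so they moved 0.5 units further apart.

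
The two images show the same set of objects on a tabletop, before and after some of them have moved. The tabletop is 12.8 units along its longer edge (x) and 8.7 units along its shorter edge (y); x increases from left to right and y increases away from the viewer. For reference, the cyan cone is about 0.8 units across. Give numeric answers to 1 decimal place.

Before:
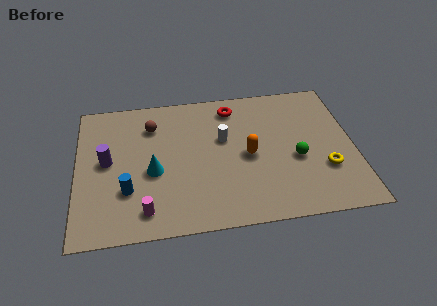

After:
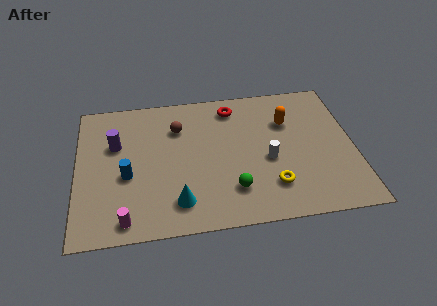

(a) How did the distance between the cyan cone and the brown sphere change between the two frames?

+1.7

Before: roughly 2.9 units apart; after: 4.6. That's 1.7 units further apart.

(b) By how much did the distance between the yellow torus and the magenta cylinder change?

-1.6

The distance was about 8.4 in the first image and 6.8 in the second, so they moved 1.6 units closer together.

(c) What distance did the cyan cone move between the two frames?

2.3

The cyan cone was near (3.5, 3.7) before and (4.6, 1.7) after, so it travelled √(1.1² + 2.0²) ≈ 2.3 units.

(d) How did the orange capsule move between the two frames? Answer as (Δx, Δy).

(1.9, 1.9)

The orange capsule started near (7.9, 4.1) and ended near (9.8, 6.0).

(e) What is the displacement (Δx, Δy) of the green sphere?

(-3.0, -1.5)

From the two frames, the green sphere sits at roughly (10.1, 3.6) before and (7.1, 2.1) after.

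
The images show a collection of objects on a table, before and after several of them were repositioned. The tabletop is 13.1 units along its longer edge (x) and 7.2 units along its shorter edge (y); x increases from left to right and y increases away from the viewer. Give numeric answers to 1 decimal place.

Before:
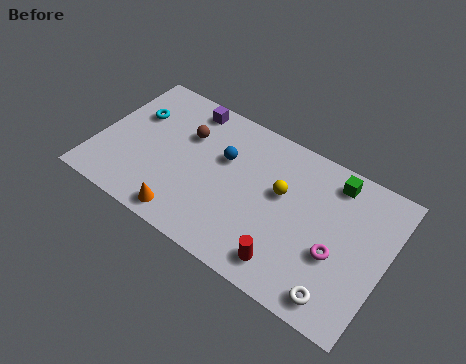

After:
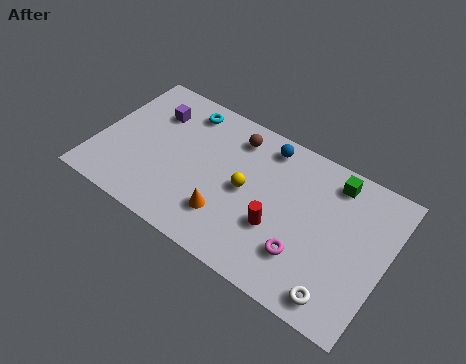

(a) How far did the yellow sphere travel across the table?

1.7

From (8.3, 4.3) to (6.8, 3.6), the yellow sphere covered √(1.5² + 0.7²) ≈ 1.7 units.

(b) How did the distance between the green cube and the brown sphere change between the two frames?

-2.2

The distance was about 6.7 in the first image and 4.5 in the second, so they moved 2.2 units closer together.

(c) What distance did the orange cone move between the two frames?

2.0

From (4.5, 0.9) to (6.2, 1.9), the orange cone covered √(1.7² + 1.0²) ≈ 2.0 units.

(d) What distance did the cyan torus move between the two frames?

2.5

From (1.4, 4.8) to (3.5, 6.1), the cyan torus covered √(2.1² + 1.3²) ≈ 2.5 units.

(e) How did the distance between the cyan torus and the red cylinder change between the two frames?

-2.5

The distance was about 8.5 in the first image and 6.0 in the second, so they moved 2.5 units closer together.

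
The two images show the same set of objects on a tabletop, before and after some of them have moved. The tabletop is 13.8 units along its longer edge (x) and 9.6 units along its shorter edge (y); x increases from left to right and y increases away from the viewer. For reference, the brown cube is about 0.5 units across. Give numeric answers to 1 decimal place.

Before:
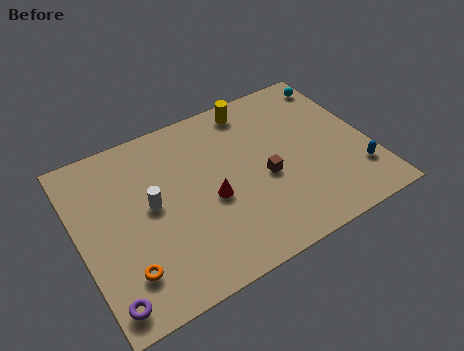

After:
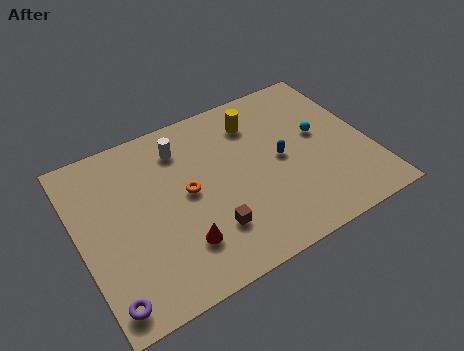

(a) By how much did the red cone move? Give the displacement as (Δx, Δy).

(-1.7, -1.7)

The red cone was at about (6.1, 4.1) and moved to about (4.4, 2.4).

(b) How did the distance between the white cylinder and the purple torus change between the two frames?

+3.1

Before: roughly 4.7 units apart; after: 7.8. That's 3.1 units further apart.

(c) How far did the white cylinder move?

3.1

The white cylinder was near (3.4, 5.1) before and (5.2, 7.6) after, so it travelled √(1.8² + 2.5²) ≈ 3.1 units.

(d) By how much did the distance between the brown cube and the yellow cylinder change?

+1.5

The distance was about 4.3 in the first image and 5.8 in the second, so they moved 1.5 units further apart.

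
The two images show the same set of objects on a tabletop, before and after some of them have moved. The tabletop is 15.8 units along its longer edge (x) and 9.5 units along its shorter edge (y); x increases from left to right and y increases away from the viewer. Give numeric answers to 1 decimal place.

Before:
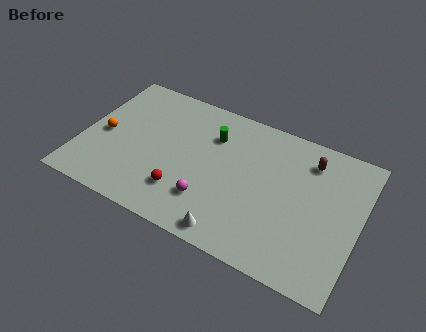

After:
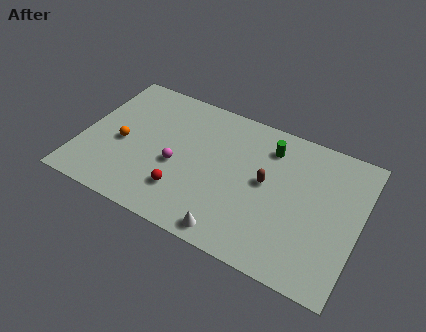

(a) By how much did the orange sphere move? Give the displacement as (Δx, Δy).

(1.1, -0.2)

The orange sphere was at about (1.2, 4.4) and moved to about (2.3, 4.2).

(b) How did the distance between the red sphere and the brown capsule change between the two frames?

-3.2

Before: roughly 8.4 units apart; after: 5.2. That's 3.2 units closer together.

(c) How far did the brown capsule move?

3.3

The brown capsule was near (12.7, 7.6) before and (10.5, 5.1) after, so it travelled √(2.2² + 2.5²) ≈ 3.3 units.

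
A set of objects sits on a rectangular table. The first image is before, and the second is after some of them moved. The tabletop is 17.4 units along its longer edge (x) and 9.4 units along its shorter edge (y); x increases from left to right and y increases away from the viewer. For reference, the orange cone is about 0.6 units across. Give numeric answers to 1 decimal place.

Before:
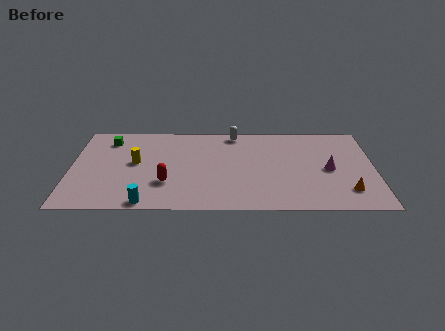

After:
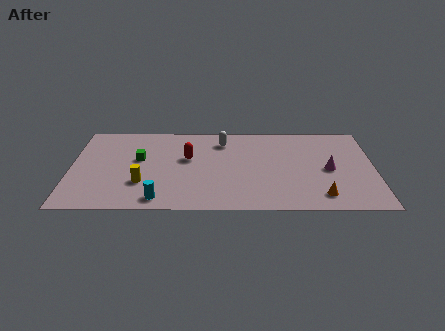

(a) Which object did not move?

the magenta cone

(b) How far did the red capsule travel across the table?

3.0

The red capsule moved from about (5.5, 2.9) to (6.7, 5.6), a distance of √(1.2² + 2.7²) ≈ 3.0.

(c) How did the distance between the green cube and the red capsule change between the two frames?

-3.0

The distance was about 5.8 in the first image and 2.8 in the second, so they moved 3.0 units closer together.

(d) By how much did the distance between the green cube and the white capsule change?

-2.1

Before: roughly 7.3 units apart; after: 5.2. That's 2.1 units closer together.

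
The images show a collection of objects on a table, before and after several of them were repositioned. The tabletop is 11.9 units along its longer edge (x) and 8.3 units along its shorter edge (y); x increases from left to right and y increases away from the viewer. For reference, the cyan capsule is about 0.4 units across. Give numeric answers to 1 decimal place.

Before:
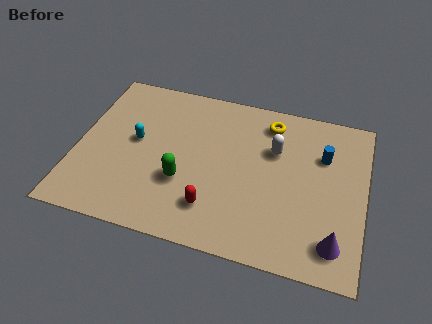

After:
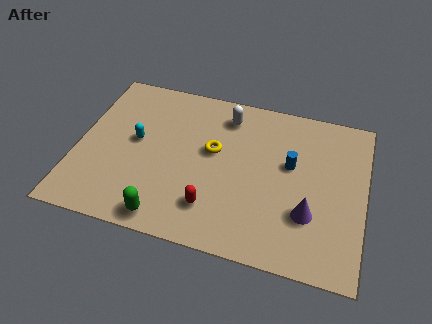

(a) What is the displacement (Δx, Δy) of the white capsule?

(-2.1, 1.3)

The white capsule was at about (8.1, 5.5) and moved to about (6.0, 6.8).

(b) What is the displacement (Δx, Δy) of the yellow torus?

(-2.2, -2.1)

From the two frames, the yellow torus sits at roughly (7.8, 6.9) before and (5.6, 4.8) after.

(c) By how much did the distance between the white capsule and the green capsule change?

+1.8

They were about 4.4 units apart before and 6.2 after — 1.8 units further apart.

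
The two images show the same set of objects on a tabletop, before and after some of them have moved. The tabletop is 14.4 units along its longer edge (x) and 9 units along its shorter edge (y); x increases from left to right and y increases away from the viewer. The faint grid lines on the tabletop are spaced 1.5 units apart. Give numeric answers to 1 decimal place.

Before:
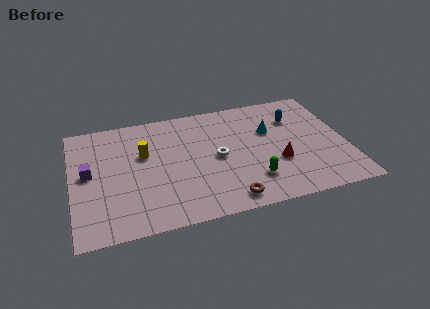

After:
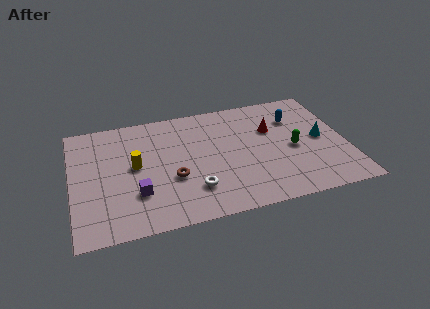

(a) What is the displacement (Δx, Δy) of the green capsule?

(2.3, 1.9)

From the two frames, the green capsule sits at roughly (9.3, 2.2) before and (11.6, 4.1) after.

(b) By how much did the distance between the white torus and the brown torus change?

-1.8

Before: roughly 3.3 units apart; after: 1.5. That's 1.8 units closer together.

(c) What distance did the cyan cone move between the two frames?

2.9

The cyan cone was near (10.5, 5.8) before and (13.1, 4.5) after, so it travelled √(2.6² + 1.3²) ≈ 2.9 units.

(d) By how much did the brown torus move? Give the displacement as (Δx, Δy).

(-2.7, 2.3)

From the two frames, the brown torus sits at roughly (7.9, 1.1) before and (5.2, 3.4) after.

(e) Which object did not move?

the blue capsule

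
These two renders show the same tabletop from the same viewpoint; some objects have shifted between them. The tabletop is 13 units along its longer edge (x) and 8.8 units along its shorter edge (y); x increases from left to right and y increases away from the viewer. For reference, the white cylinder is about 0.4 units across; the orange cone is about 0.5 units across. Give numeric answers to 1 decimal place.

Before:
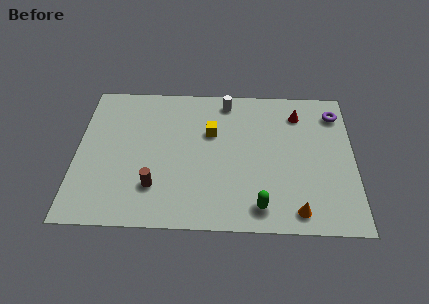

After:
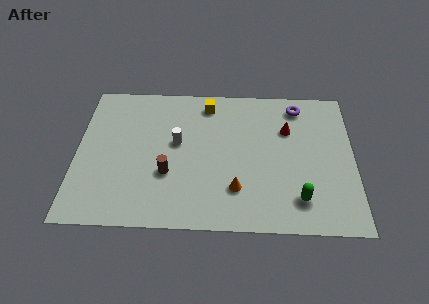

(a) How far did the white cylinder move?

3.5

The white cylinder was near (7.0, 7.7) before and (4.7, 5.0) after, so it travelled √(2.3² + 2.7²) ≈ 3.5 units.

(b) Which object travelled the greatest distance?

the white cylinder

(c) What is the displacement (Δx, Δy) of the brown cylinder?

(0.6, 0.8)

The brown cylinder started near (3.7, 2.3) and ended near (4.3, 3.1).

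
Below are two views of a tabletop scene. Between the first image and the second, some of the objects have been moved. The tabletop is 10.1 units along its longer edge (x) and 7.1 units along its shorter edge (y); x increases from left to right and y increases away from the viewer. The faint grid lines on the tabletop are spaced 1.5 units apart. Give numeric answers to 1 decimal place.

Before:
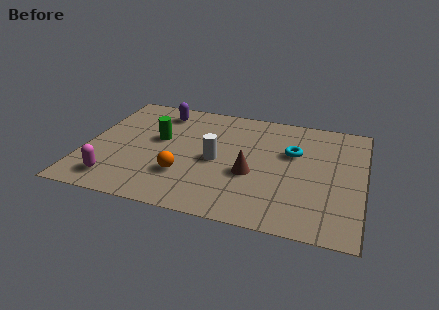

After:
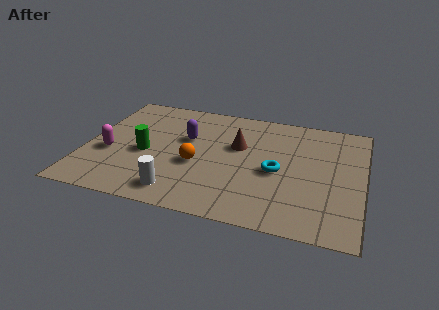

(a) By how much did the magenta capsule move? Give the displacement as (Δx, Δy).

(-0.4, 1.6)

The magenta capsule started near (1.3, 1.2) and ended near (0.9, 2.8).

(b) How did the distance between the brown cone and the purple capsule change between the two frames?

-2.9

They were about 4.8 units apart before and 1.9 after — 2.9 units closer together.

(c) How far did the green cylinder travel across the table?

1.1

The green cylinder moved from about (2.6, 4.1) to (2.2, 3.1), a distance of √(0.4² + 1.0²) ≈ 1.1.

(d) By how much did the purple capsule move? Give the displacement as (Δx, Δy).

(1.1, -1.5)

From the two frames, the purple capsule sits at roughly (2.5, 5.9) before and (3.6, 4.4) after.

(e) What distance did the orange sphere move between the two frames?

0.9

The orange sphere moved from about (3.7, 2.1) to (4.1, 2.9), a distance of √(0.4² + 0.8²) ≈ 0.9.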